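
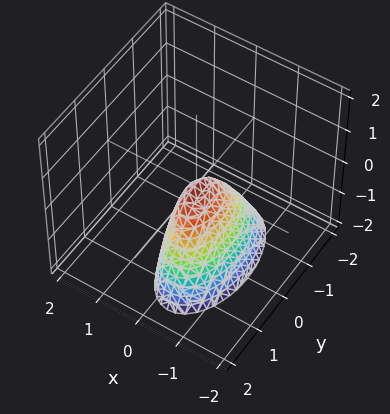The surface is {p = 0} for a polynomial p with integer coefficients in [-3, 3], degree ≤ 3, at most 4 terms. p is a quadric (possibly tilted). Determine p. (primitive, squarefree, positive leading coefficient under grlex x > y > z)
3*x^2 - x*z + y^2 + z

1. deg p = 2. No degree-1 surface has this shape.
2. From the visible intercepts: one y-axis crossing is at y = 0; it crosses the z-axis at the gridline z = 0; it crosses the x-axis at the gridline x = 0.
3. Solving for integer coefficients yields p as stated.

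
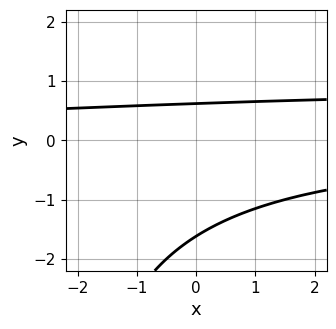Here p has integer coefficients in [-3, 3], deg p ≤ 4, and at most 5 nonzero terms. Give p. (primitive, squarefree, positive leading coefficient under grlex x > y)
1. Degree: the shape is more complex than any degree-2 curve, so deg p = 3.
2. From the axis intercepts and sections: it misses every integer gridline on the x-axis.
3. Together with the visible shape, these determine p as stated.

x*y^2 - x*y + 3*y^2 + 3*y - 3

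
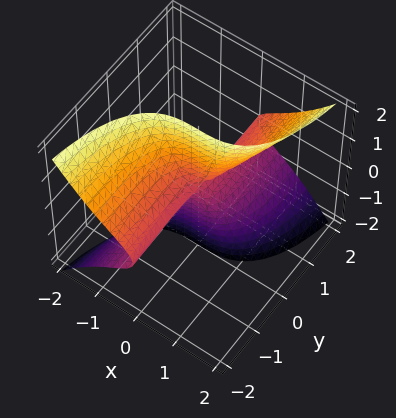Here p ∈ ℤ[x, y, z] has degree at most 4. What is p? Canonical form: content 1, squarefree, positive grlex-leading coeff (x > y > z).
(a) Degree: a generic line meets the surface in up to 3 points, so deg p = 3.
(b) Observable constraints: the visible z-axis segment lies entirely on the surface; every point of the y-axis in the box is on the surface; it meets the x-axis at x = 0 (among the integer gridlines).
(c) Together with the visible shape, these determine p as stated.

3*x^3 + x*y^2 - 3*y*z^2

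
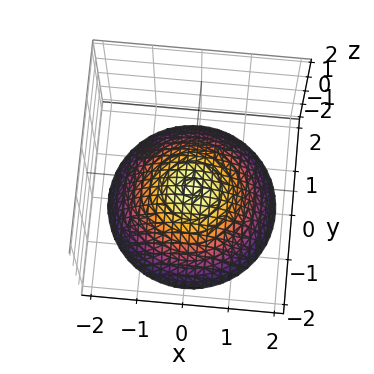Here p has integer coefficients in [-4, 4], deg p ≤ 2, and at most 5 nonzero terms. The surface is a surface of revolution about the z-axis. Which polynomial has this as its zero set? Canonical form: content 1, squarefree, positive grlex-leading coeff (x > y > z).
x^2 + y^2 + 2*z + 1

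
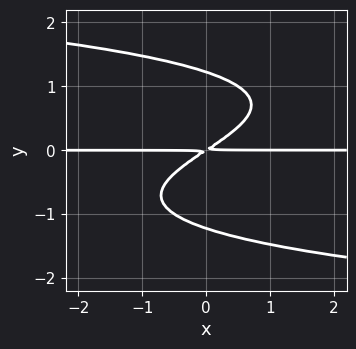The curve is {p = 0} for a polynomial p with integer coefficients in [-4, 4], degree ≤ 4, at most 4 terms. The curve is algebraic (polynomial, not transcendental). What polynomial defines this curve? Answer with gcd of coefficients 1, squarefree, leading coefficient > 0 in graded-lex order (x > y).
2*y^4 + 2*x*y - 3*y^2

Degree: the shape is more complex than any degree-3 curve, so deg p = 4.
Against the integer gridlines: every point of the x-axis in the box is on the curve.
Together with the visible shape, these determine p as stated.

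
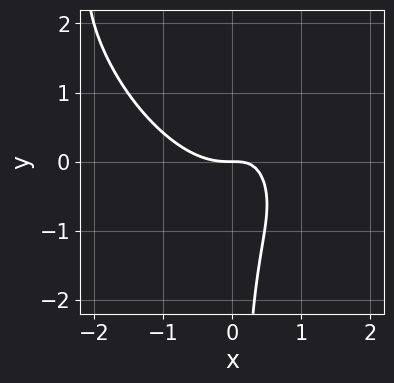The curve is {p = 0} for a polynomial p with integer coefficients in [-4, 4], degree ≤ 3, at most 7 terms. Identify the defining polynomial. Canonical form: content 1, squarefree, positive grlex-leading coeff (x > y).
3*x^3 + 3*x^2*y + 2*x*y^2 - 3*x*y + 2*y

(a) The degree is 3 — no degree-2 curve has this shape.
(b) Checking where it meets the axes: it crosses the x-axis at the gridline x = 0; one y-axis crossing is at y = 0.
(c) Assembling these constraints gives the stated polynomial.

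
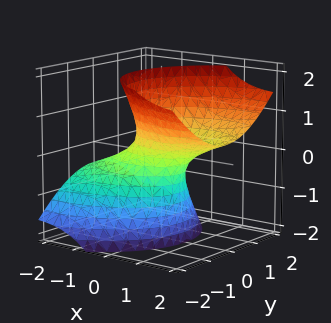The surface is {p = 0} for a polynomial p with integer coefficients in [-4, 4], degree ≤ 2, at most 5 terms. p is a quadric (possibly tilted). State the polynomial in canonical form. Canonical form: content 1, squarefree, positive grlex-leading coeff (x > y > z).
x^2 - 3*x*z + 2*y^2 - z^2 - 1

1. deg p = 2. No degree-1 surface has this shape.
2. Observable constraints: the x-axis gridline crossings are at x ∈ {-1, 1}; no z-intercept at any integer in the box.
3. Putting this together gives p.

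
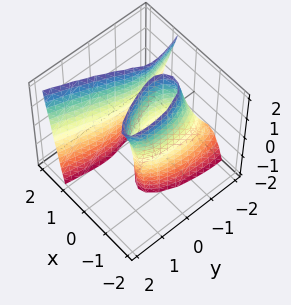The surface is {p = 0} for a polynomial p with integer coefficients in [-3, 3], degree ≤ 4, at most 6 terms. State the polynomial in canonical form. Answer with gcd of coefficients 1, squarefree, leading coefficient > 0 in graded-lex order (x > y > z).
3*x^3 - x*y*z - y^2 - 3*x - y

(a) I count 2 distinct pieces. They look like related sheets of one shape, so recover p as a whole.
(b) Degree: a generic line meets the surface in up to 3 points, so deg p = 3.
(c) Reading off the gridlines: every point of the z-axis in the box is on the surface; the x-axis gridline crossings are at x ∈ {-1, 0, 1}.
(d) Fitting integer coefficients to these (and the overall shape) gives p. Check: (0, -1, 0) on the y-axis lies on the surface, and p(0, -1, 0) = 0. ✓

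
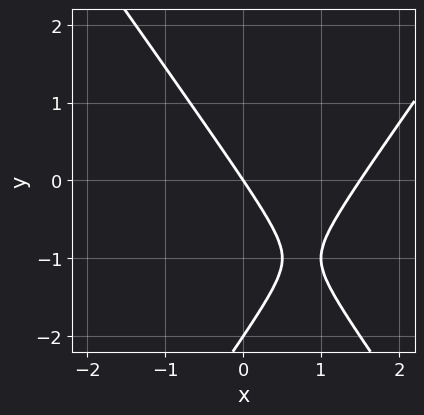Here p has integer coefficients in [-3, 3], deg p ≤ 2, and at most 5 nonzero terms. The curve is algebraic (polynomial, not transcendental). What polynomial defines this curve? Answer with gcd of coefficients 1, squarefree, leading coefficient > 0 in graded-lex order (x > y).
1. deg p = 2. No degree-1 curve has this shape.
2. Checking where it meets the axes: it meets the x-axis at x = 0 (among the integer gridlines); among the integer gridlines, it crosses the y-axis at y ∈ {-2, 0}.
3. These observations pin down the coefficients.

2*x^2 - y^2 - 3*x - 2*y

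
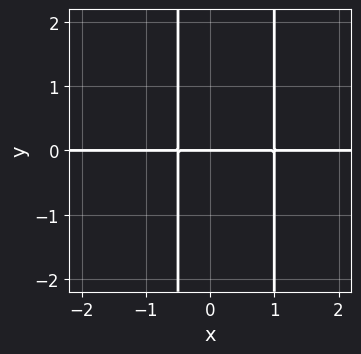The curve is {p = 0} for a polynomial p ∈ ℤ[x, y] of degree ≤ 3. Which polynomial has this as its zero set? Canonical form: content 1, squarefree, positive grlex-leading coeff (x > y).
2*x^2*y - x*y - y

Degree: a generic line meets the curve in up to 3 points, so deg p = 3.
From the axis intercepts and sections: the visible x-axis segment lies entirely on the curve; it crosses the y-axis at the gridline y = 0.
Assembling these constraints gives the stated polynomial.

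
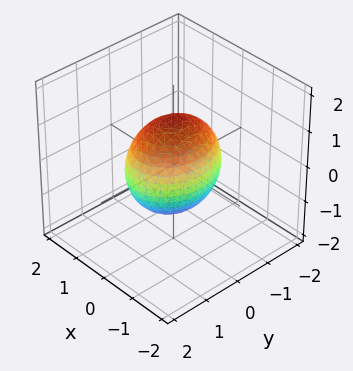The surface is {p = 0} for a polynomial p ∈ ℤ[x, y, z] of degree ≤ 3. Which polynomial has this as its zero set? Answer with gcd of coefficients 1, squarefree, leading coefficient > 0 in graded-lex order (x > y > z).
3*x^2 + 2*y^2 + 2*z^2 - 3

1. The degree is 2 — a closed, bounded, convex surface; a quadric.
2. Symmetries: mirror symmetry z ↦ −z ⇒ only even powers of z; the y ↦ −y reflection is a symmetry, so y appears only in even powers; mirror symmetry x ↦ −x ⇒ only even powers of x.
3. From the visible intercepts: among the integer gridlines, it crosses the x-axis at x ∈ {-1, 1}.
4. Solving for integer coefficients yields p as stated.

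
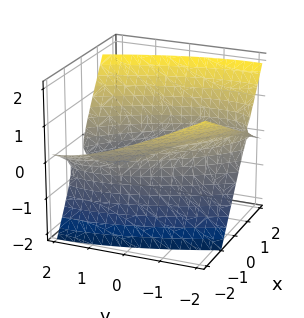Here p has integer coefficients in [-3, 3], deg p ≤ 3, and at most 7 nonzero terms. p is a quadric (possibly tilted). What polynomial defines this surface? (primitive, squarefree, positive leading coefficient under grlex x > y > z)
2*x^2 + 2*x*y + 3*x*z + y^2 - 3*z^2 - 3

(a) deg p = 2. The shape is more complex than any degree-1 surface.
(b) From the axis intercepts and sections: no z-intercept at any integer in the box.
(c) Together with the visible shape, these determine p as stated.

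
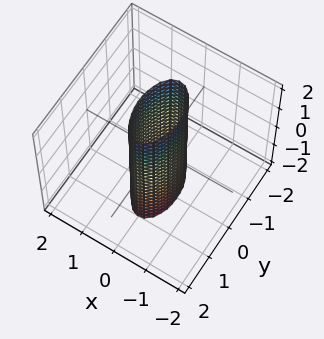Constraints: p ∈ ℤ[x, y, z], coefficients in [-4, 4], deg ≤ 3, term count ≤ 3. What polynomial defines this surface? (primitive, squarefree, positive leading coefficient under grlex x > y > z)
1. deg p = 2. A cylinder; a quadric.
2. Symmetries: the z ↦ −z reflection is a symmetry, so z appears only in even powers; the x ↦ −x reflection is a symmetry, so x appears only in even powers; the y ↦ −y reflection is a symmetry, so y appears only in even powers.
3. Against the integer gridlines: no z-intercept at any integer in the box; the y-axis gridline crossings are at y ∈ {-1, 1}.
4. Putting this together gives p.

3*x^2 + y^2 - 1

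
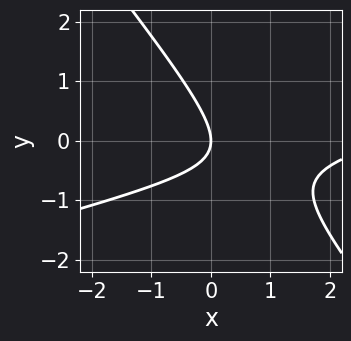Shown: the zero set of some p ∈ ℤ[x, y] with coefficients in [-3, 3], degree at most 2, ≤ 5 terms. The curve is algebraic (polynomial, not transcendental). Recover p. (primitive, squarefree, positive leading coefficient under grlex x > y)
x^2 - 3*x*y - 3*y^2 - 3*x

First, the degree is 2 — a generic line meets the curve in up to 2 points.
Next, checking where it meets the axes: it crosses the x-axis at the gridline x = 0; one y-axis crossing is at y = 0.
Finally, putting this together gives p.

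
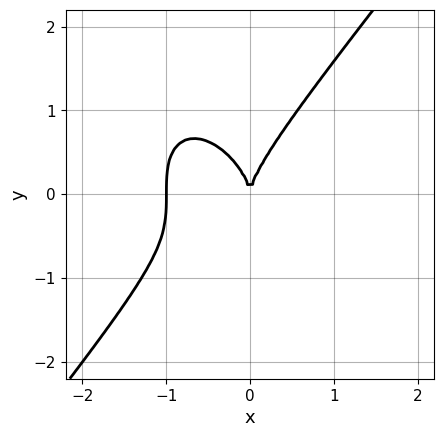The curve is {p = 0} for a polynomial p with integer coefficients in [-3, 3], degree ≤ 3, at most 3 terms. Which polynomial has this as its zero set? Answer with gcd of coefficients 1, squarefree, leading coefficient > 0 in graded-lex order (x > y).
1. The degree is 3 — the shape is more complex than any degree-2 curve.
2. From the axis intercepts and sections: the x-axis gridline crossings are at x ∈ {-1, 0}; it meets the y-axis at y = 0 (among the integer gridlines).
3. Together with the visible shape, these determine p as stated.

2*x^3 - y^3 + 2*x^2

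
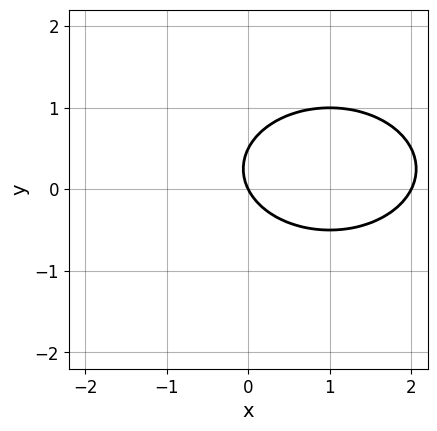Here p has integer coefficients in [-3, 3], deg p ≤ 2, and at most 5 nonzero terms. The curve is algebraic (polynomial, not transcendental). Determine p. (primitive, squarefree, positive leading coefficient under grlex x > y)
x^2 + 2*y^2 - 2*x - y

(a) deg p = 2. A generic line meets the curve in up to 2 points.
(b) Reading off the gridlines: it meets the y-axis at y = 0 (among the integer gridlines); among the integer gridlines, it crosses the x-axis at x ∈ {0, 2}.
(c) Assembling these constraints gives the stated polynomial.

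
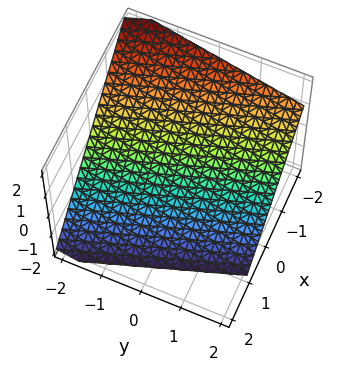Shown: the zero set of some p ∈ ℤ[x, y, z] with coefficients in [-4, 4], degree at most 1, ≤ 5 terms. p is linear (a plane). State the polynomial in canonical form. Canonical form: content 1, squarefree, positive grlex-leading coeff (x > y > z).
3*x + y + 3*z + 2

1. The degree is 1 — every cross-section is a straight line — this is a plane.
2. From the axis intercepts and sections: one y-axis crossing is at y = -2.
3. The integer polynomial consistent with all of this is the stated p.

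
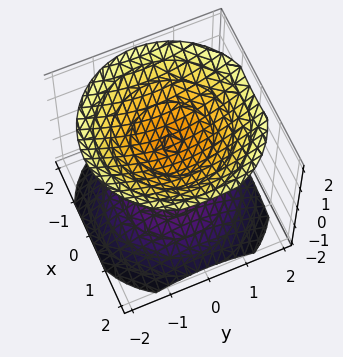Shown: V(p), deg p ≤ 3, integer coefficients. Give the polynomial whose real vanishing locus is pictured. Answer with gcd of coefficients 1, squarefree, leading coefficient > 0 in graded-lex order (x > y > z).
2*x^2 + 2*y^2 - 3*z^2 + 3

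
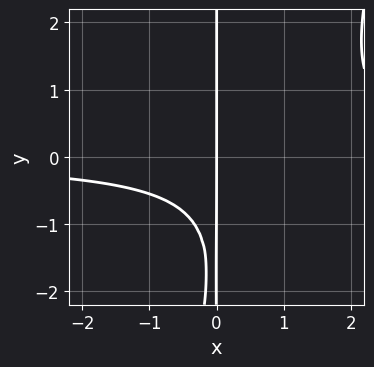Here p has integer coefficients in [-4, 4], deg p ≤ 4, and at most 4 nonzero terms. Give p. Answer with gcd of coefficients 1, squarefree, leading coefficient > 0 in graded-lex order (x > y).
(a) deg p = 3.
(b) Against the integer gridlines: one x-axis crossing is at x = 0; every point of the y-axis in the box is on the curve.
(c) Assembling these constraints gives the stated polynomial.

3*x^2*y - x*y^2 - 3*x*y - 3*x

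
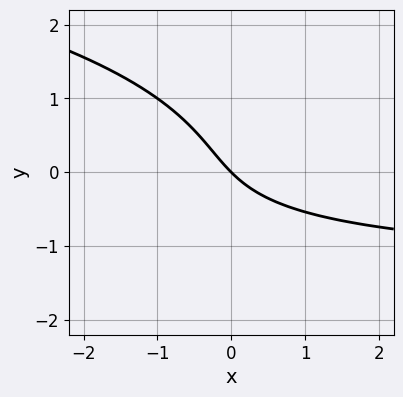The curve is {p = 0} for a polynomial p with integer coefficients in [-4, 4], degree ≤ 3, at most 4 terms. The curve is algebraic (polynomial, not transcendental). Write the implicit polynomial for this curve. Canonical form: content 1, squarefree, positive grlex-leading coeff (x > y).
2*y^3 + 2*x*y + 3*x + 3*y

First, deg p = 3. No degree-2 curve has this shape.
Next, against the integer gridlines: it meets the y-axis at y = 0 (among the integer gridlines); it meets the x-axis at x = 0 (among the integer gridlines).
Finally, putting this together gives p.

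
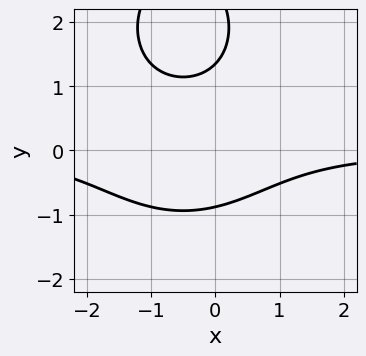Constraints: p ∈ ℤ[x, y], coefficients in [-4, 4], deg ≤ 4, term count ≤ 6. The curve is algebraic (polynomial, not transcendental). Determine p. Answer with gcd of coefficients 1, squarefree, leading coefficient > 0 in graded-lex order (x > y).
(a) Degree: a generic line meets the curve in up to 3 points, so deg p = 3.
(b) From the axis intercepts and sections: it misses every integer gridline on the x-axis.
(c) Together with the visible shape, these determine p as stated.

2*x^2*y + y^3 + 2*x*y - 3*y^2 + 3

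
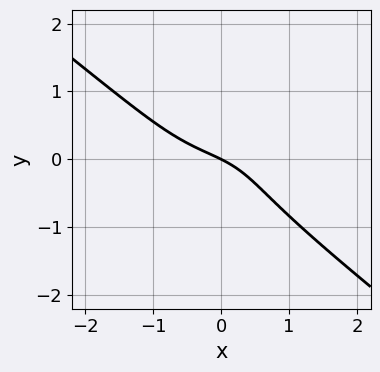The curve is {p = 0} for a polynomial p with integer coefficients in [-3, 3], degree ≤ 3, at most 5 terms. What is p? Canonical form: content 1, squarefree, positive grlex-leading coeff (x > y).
x^3 + 2*y^3 - x*y + x + 2*y

(a) deg p = 3.
(b) Reading off the gridlines: it crosses the y-axis at the gridline y = 0; it crosses the x-axis at the gridline x = 0.
(c) The integer polynomial consistent with all of this is the stated p.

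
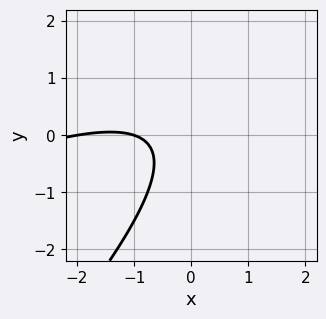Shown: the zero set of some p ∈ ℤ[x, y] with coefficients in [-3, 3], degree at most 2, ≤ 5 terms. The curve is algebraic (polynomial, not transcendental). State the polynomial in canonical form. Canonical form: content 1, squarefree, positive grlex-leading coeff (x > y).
The degree is 2 — no degree-1 curve has this shape.
From the visible intercepts: among the integer gridlines, it crosses the x-axis at x ∈ {-2, -1}; the curve avoids every integer y-axis point in the box.
These observations pin down the coefficients.

x^2 - 3*x*y + 2*y^2 + 3*x + 2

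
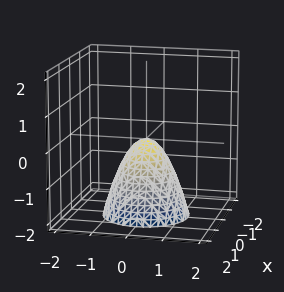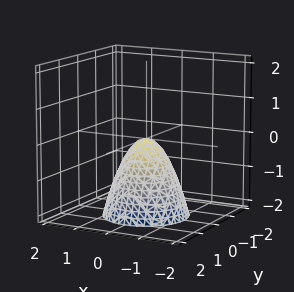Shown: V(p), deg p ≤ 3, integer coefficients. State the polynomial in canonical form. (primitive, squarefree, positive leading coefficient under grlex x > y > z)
1. The degree is 2 — a single bowl opening along one axis; a quadric.
2. Symmetries: the surface is invariant under rotation about z: p = q(x² + y², z).
3. From the axis intercepts and sections: it meets the y-axis at y = 0 (among the integer gridlines); it crosses the x-axis at the gridline x = 0; it crosses the z-axis at the gridline z = 0.
4. Matching integer coefficients to the picture gives p.

3*x^2 + 3*y^2 + 2*z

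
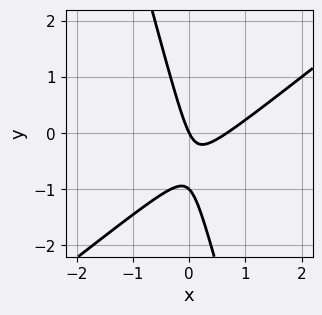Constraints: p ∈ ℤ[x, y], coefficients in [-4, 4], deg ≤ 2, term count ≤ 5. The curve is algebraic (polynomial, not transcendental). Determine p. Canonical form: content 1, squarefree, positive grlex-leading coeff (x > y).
First, deg p = 2. No degree-1 curve has this shape.
Then, observable constraints: the y-axis gridline crossings are at y ∈ {-1, 0}; it crosses the x-axis at the gridline x = 0.
Finally, matching integer coefficients to the picture gives p.

3*x^2 - 3*x*y - y^2 - 2*x - y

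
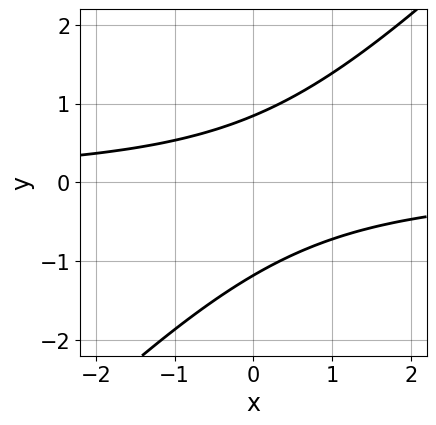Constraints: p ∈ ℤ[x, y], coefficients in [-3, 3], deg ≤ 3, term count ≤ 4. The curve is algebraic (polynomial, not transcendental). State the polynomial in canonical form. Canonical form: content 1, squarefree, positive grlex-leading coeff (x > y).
(a) Degree: no degree-1 curve has this shape, so deg p = 2.
(b) Observable constraints: the curve avoids every integer x-axis point in the box.
(c) Matching integer coefficients to the picture gives p.

3*x*y - 3*y^2 - y + 3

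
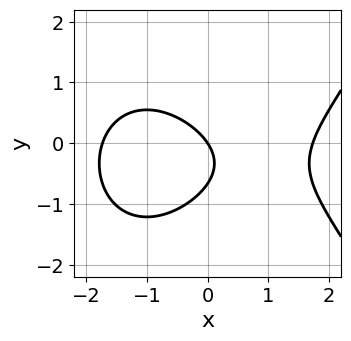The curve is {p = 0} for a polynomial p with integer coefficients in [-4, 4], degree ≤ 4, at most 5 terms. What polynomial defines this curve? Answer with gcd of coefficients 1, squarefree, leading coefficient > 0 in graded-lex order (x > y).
(a) Degree: the shape is more complex than any degree-2 curve, so deg p = 3.
(b) From the visible intercepts: one y-axis crossing is at y = 0; it meets the x-axis at x = 0 (among the integer gridlines).
(c) Putting this together gives p.

x^3 - 3*y^2 - 3*x - 2*y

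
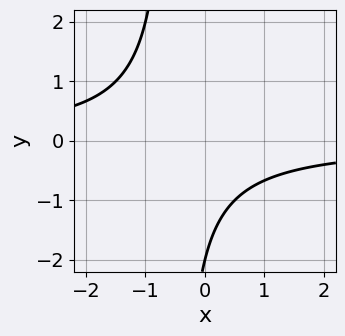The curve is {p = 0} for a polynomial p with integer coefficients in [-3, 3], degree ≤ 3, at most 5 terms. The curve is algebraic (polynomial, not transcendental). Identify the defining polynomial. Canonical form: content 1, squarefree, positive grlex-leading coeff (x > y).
2*x*y + y + 2

First, the degree is 2 — the shape is more complex than any degree-1 curve.
Then, checking where it meets the axes: it misses every integer gridline on the x-axis; one y-axis crossing is at y = -2.
Finally, these observations pin down the coefficients.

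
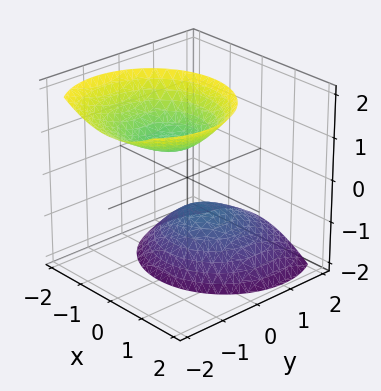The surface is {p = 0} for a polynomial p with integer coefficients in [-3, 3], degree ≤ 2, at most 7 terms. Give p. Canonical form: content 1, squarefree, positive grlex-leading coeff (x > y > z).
1. The picture has 2 separate pieces. They look like related sheets of one shape, so recover p as a whole.
2. deg p = 2. The shape is more complex than any degree-1 surface.
3. Reading off the gridlines: it misses every integer gridline on the x-axis; no y-intercept at any integer in the box; the z-axis gridline crossings are at z ∈ {-1, 1}.
4. Solving for integer coefficients yields p as stated.

3*x^2 + 3*y^2 + 3*y*z - 2*z^2 + 2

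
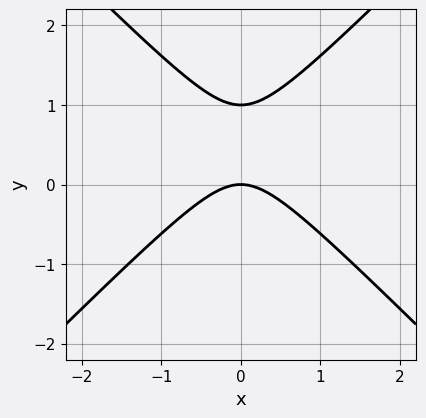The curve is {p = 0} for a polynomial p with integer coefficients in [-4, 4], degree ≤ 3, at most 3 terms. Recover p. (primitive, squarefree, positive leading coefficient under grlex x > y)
1. deg p = 2. No degree-1 curve has this shape.
2. Symmetries: mirror symmetry x ↦ −x ⇒ only even powers of x.
3. Checking where it meets the axes: one x-axis crossing is at x = 0; among the integer gridlines, it crosses the y-axis at y ∈ {0, 1}.
4. Fitting integer coefficients to these (and the overall shape) gives p.

x^2 - y^2 + y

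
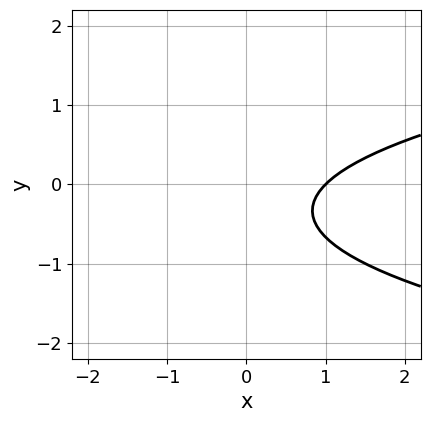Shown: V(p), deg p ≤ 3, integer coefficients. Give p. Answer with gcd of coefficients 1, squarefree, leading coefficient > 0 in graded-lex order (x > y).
1. Degree: a generic line meets the curve in up to 2 points, so deg p = 2.
2. Against the integer gridlines: no y-intercept at any integer in the box; one x-axis crossing is at x = 1.
3. Putting this together gives p.

3*y^2 - 2*x + 2*y + 2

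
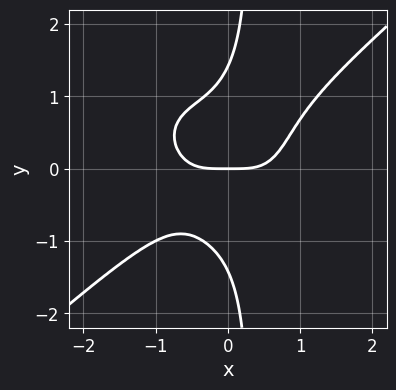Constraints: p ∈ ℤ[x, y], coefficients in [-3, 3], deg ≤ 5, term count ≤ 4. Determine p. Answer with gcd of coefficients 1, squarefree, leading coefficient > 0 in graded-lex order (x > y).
deg p = 4. No degree-3 curve has this shape.
Reading off the gridlines: it crosses the x-axis at the gridline x = 0; one y-axis crossing is at y = 0.
Assembling these constraints gives the stated polynomial.

2*x^4 - 3*x*y^3 + y^3 - 2*y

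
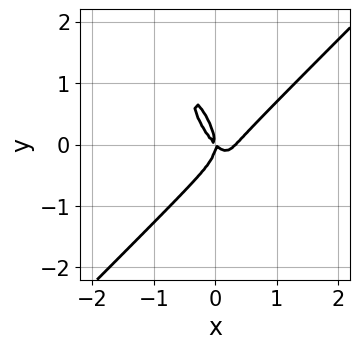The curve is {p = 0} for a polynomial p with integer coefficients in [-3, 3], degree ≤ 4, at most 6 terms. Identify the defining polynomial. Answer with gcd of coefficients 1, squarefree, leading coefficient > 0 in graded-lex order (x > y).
3*x^3 - 2*x*y^2 - y^3 - x^2 - x*y

First, the degree is 3 — a generic line meets the curve in up to 3 points.
Next, from the visible intercepts: one x-axis crossing is at x = 0; it meets the y-axis at y = 0 (among the integer gridlines).
Finally, these observations pin down the coefficients.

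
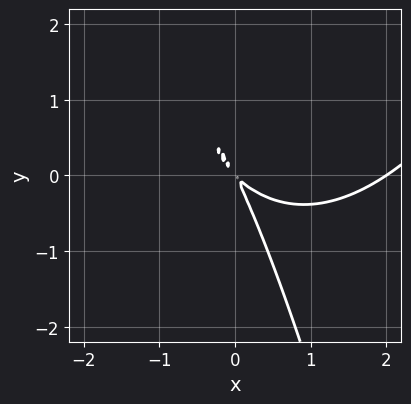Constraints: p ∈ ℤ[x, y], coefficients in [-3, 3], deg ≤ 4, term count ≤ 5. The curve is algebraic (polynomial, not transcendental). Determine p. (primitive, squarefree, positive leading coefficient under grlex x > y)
x^3 - 2*x^2 - 3*x*y - y^2

1. The degree is 3 — a generic line meets the curve in up to 3 points.
2. From the visible intercepts: it crosses the x-axis at the gridline x = 2.
3. The integer polynomial consistent with all of this is the stated p.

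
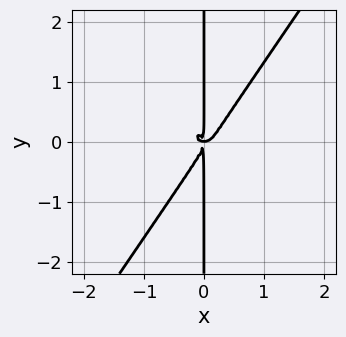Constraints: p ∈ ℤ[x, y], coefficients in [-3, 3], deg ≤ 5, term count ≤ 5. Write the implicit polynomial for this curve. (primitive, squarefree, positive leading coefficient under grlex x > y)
3*x^4 + 3*x^2*y^2 - 3*x*y^3 - x^2*y

The degree is 4 — the shape is more complex than any degree-3 curve.
From the axis intercepts and sections: the visible y-axis segment lies entirely on the curve.
Matching integer coefficients to the picture gives p.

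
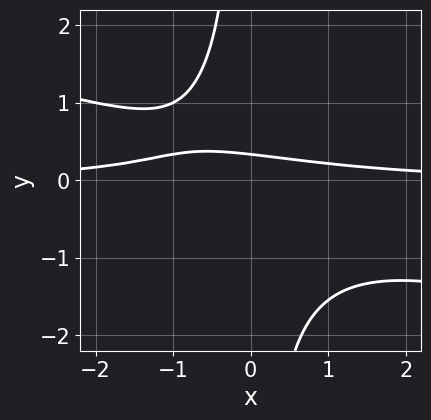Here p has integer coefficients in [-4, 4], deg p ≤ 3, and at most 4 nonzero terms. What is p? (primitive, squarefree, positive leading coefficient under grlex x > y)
x^2*y + 3*x*y^2 + 3*y - 1

1. deg p = 3. A generic line meets the curve in up to 3 points.
2. Observable constraints: no x-intercept at any integer in the box.
3. Matching integer coefficients to the picture gives p.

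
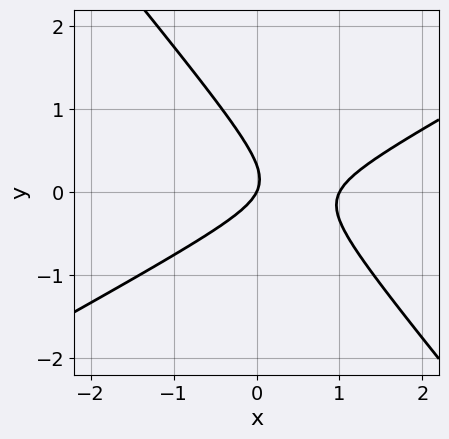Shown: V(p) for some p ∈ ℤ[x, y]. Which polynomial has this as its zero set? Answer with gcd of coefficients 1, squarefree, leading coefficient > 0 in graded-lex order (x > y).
1. Degree: no degree-1 curve has this shape, so deg p = 2.
2. From the axis intercepts and sections: it meets the y-axis at y = 0 (among the integer gridlines); among the integer gridlines, it crosses the x-axis at x ∈ {0, 1}.
3. These observations pin down the coefficients.

2*x^2 - 2*x*y - 3*y^2 - 2*x + y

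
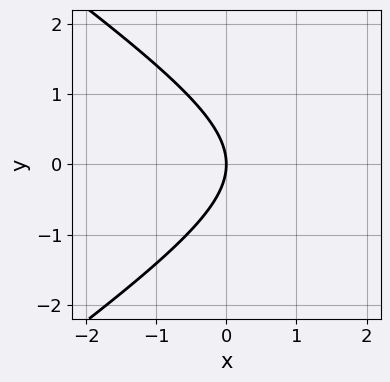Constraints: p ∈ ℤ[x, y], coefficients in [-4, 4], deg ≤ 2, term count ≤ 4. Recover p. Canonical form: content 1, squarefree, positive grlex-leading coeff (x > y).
x^2 - 2*y^2 - 3*x

1. deg p = 2. A generic line meets the curve in up to 2 points.
2. Symmetries: mirror symmetry y ↦ −y ⇒ only even powers of y.
3. From the visible intercepts: it meets the x-axis at x = 0 (among the integer gridlines); it crosses the y-axis at the gridline y = 0.
4. The integer polynomial consistent with all of this is the stated p.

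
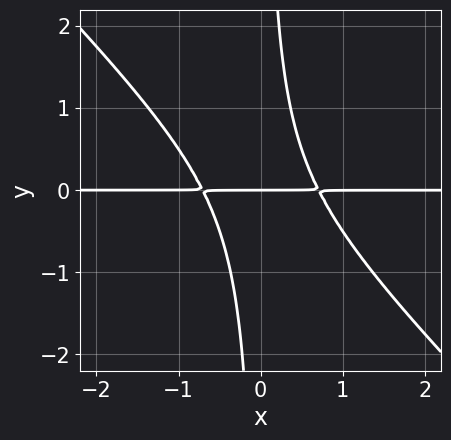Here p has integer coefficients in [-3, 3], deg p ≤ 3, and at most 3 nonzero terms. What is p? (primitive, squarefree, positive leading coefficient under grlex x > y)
2*x^2*y + 2*x*y^2 - y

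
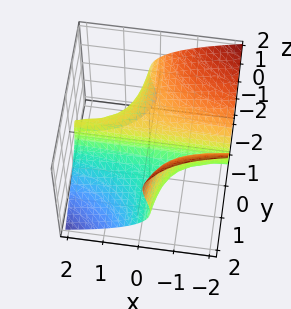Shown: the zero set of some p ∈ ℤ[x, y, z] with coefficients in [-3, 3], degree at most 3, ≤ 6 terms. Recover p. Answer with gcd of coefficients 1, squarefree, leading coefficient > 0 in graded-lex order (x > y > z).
3*x*y^2 - 2*y*z^2 + 2*z^3 + 2*y

First, the degree is 3 — the shape is more complex than any degree-2 surface.
Next, from the axis intercepts and sections: one y-axis crossing is at y = 0; one z-axis crossing is at z = 0; every point of the x-axis in the box is on the surface.
Finally, putting this together gives p.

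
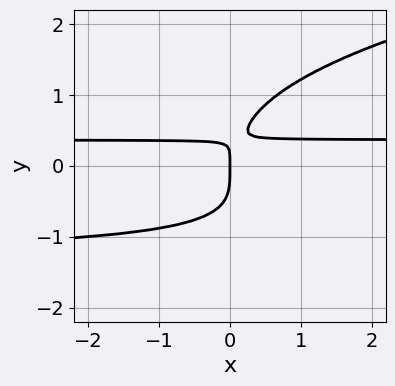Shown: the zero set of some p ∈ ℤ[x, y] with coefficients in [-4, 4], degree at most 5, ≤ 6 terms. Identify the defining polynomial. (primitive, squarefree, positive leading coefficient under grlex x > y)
First, deg p = 4. No degree-3 curve has this shape.
Next, against the integer gridlines: one y-axis crossing is at y = 0; one x-axis crossing is at x = 0.
Finally, putting this together gives p.

2*y^4 - 2*x*y^2 - 2*x*y + x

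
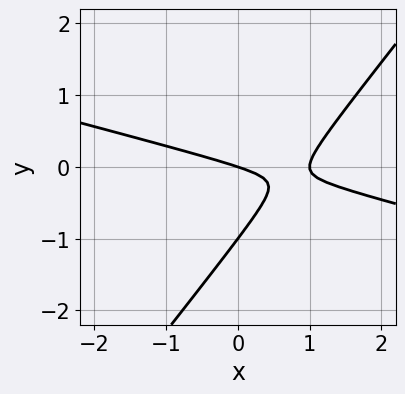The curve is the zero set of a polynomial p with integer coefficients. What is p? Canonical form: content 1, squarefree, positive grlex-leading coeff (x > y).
x^2 + 3*x*y - 3*y^2 - x - 3*y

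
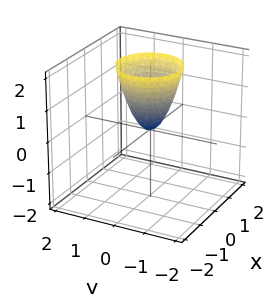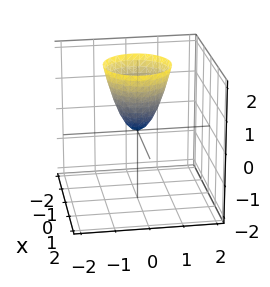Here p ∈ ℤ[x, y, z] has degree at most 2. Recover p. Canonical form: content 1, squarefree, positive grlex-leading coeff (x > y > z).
2*x^2 + 2*y^2 - z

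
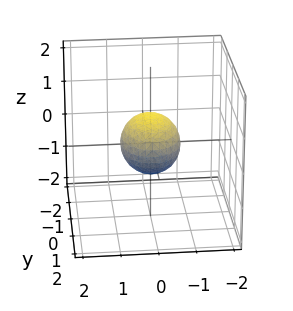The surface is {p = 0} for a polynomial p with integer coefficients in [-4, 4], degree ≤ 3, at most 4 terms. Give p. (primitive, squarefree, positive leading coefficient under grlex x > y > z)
deg p = 2. Bounded and convex; a quadric.
Symmetries: it's symmetric under z → −z, forcing even powers of z; it's symmetric under x → −x, forcing even powers of x; mirror symmetry y ↦ −y ⇒ only even powers of y.
From the axis intercepts and sections: among the integer gridlines, it crosses the y-axis at y ∈ {-1, 1}.
Putting this together gives p.

3*x^2 + 2*y^2 + 3*z^2 - 2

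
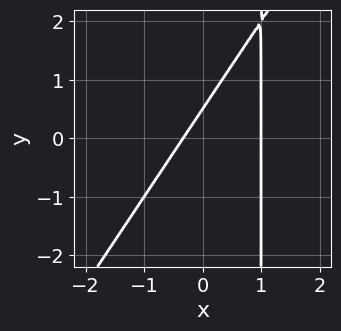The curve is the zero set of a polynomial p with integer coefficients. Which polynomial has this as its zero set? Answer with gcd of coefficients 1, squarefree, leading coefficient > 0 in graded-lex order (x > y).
3*x^2 - 2*x*y - 2*x + 2*y - 1

The degree is 2 — the shape is more complex than any degree-1 curve.
Observable constraints: it meets the x-axis at x = 1 (among the integer gridlines).
Matching integer coefficients to the picture gives p.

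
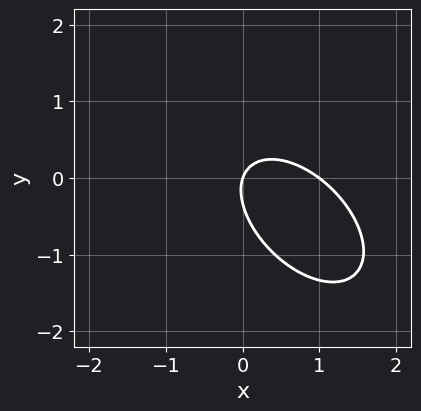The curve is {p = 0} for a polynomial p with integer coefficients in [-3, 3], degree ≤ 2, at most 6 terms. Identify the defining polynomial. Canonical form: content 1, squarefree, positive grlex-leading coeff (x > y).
3*x^2 + 3*x*y + 3*y^2 - 3*x + y

deg p = 2.
From the visible intercepts: the x-axis gridline crossings are at x ∈ {0, 1}; it crosses the y-axis at the gridline y = 0.
Matching integer coefficients to the picture gives p.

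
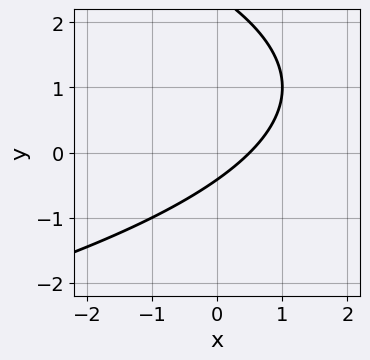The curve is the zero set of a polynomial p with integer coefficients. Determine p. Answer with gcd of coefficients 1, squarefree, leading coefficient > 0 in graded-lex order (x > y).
(a) deg p = 2.
(b) The integer polynomial consistent with all of this is the stated p.

y^2 + 2*x - 2*y - 1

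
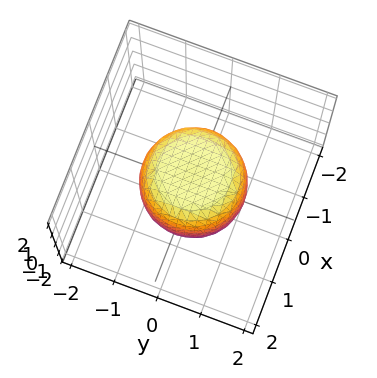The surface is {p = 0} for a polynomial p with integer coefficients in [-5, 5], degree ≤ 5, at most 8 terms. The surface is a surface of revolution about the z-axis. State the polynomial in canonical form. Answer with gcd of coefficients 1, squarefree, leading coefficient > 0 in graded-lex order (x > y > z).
1. deg p = 4. The shape is more complex than any degree-3 surface.
2. By symmetry, the z-axis is an axis of rotation, so x and y enter only as x² + y².
3. From the axis intercepts and sections: the z-axis gridline crossings are at z ∈ {-1, 1}; a circular section at z = 1 has radius between 0 and 1.
4. Together with the visible shape, these determine p as stated.

2*x^4 + 4*x^2*y^2 + 2*y^4 - x^2 - y^2 + 2*z^2 - 2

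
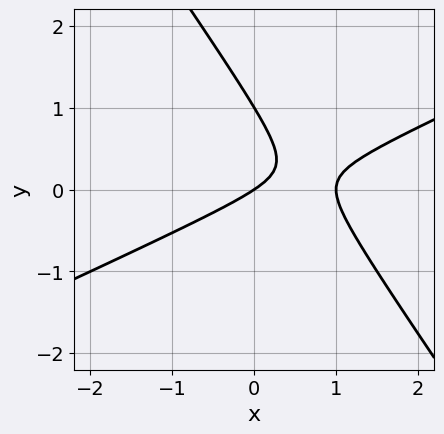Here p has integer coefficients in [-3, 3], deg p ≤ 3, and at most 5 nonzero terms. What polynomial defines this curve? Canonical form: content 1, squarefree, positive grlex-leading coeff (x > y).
First, degree: a generic line meets the curve in up to 2 points, so deg p = 2.
Then, reading off the gridlines: the y-axis gridline crossings are at y ∈ {0, 1}; the x-axis gridline crossings are at x ∈ {0, 1}.
Finally, the integer polynomial consistent with all of this is the stated p.

2*x^2 - 3*x*y - 3*y^2 - 2*x + 3*y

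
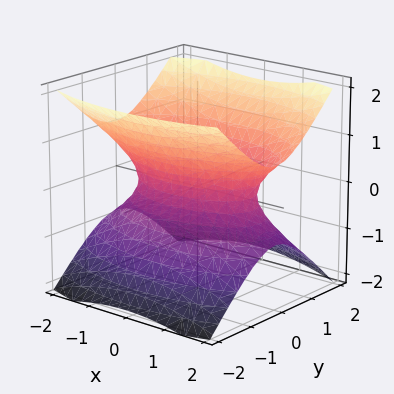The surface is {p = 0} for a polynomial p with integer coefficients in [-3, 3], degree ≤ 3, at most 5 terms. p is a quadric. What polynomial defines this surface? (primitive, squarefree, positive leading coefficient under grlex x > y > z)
x^2 + 3*y^2 - 3*z^2 - 2

First, the degree is 2 — an hourglass — one-sheet hyperboloid; a quadric.
Next, symmetries: it's symmetric under x → −x, forcing even powers of x; the z ↦ −z reflection is a symmetry, so z appears only in even powers; it's symmetric under y → −y, forcing even powers of y.
Then, reading off the gridlines: no z-intercept at any integer in the box.
Finally, assembling these constraints gives the stated polynomial.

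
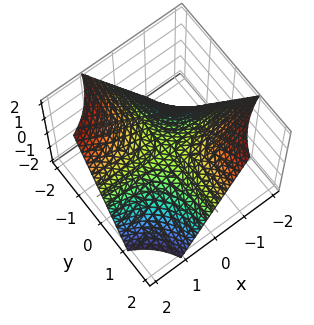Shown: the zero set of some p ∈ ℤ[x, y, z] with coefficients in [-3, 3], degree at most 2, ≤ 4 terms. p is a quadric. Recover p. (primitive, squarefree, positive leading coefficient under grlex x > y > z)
First, degree: a saddle surface; a quadric, so deg p = 2.
Next, observable constraints: the visible x-axis segment lies entirely on the surface; one z-axis crossing is at z = 0; every point of the y-axis in the box is on the surface.
Finally, putting this together gives p.

x*y + z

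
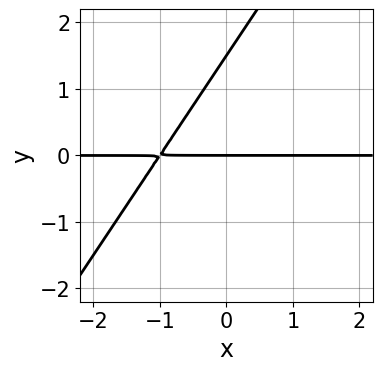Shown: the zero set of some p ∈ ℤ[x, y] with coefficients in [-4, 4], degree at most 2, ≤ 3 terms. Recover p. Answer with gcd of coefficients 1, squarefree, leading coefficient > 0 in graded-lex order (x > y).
1. Degree: no degree-1 curve has this shape, so deg p = 2.
2. Against the integer gridlines: the visible x-axis segment lies entirely on the curve; it crosses the y-axis at the gridline y = 0.
3. Fitting integer coefficients to these (and the overall shape) gives p.

3*x*y - 2*y^2 + 3*y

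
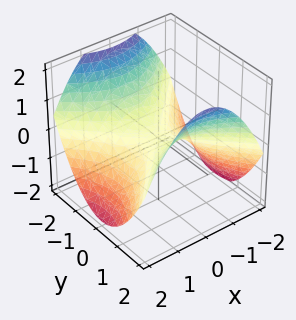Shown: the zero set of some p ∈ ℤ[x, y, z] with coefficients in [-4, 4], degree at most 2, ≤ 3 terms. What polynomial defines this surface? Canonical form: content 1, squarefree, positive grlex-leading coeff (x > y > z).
The degree is 2 — a hyperbolic paraboloid; a quadric.
Symmetries: the y ↦ −y reflection is a symmetry, so y appears only in even powers; mirror symmetry x ↦ −x ⇒ only even powers of x.
Against the integer gridlines: one y-axis crossing is at y = 0; it meets the x-axis at x = 0 (among the integer gridlines); it crosses the z-axis at the gridline z = 0.
Assembling these constraints gives the stated polynomial.

x^2 - y^2 + 2*z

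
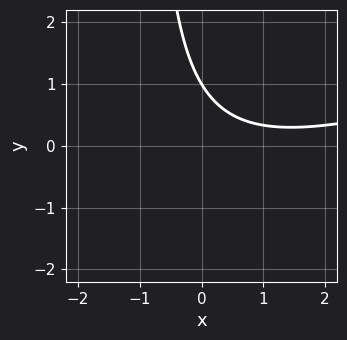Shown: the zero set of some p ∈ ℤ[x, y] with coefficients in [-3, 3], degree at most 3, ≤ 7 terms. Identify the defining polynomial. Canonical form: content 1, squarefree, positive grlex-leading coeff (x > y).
x^2 - 3*x*y - 2*x - 3*y + 3

1. Degree: the shape is more complex than any degree-1 curve, so deg p = 2.
2. Checking where it meets the axes: one y-axis crossing is at y = 1; the curve avoids every integer x-axis point in the box.
3. The integer polynomial consistent with all of this is the stated p.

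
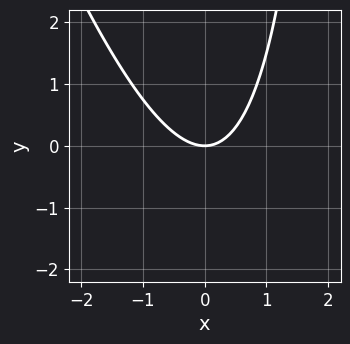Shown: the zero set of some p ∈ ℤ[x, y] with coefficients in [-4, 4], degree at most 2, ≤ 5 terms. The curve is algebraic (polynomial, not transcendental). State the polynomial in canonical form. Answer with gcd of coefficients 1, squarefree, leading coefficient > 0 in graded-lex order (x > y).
3*x^2 + x*y - 3*y

(a) The degree is 2 — a generic line meets the curve in up to 2 points.
(b) From the axis intercepts and sections: it meets the x-axis at x = 0 (among the integer gridlines); one y-axis crossing is at y = 0.
(c) Assembling these constraints gives the stated polynomial.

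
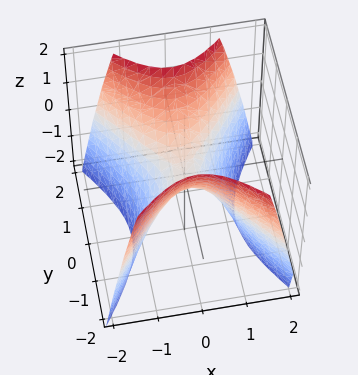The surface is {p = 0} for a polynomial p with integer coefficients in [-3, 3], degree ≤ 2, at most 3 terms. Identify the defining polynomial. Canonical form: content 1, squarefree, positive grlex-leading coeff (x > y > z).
3*x^2 - 2*y^2 + 2*z

The degree is 2 — a saddle surface; a quadric.
Symmetries: mirror symmetry x ↦ −x ⇒ only even powers of x; it's symmetric under y → −y, forcing even powers of y.
Checking where it meets the axes: it meets the z-axis at z = 0 (among the integer gridlines); it crosses the x-axis at the gridline x = 0.
Matching integer coefficients to the picture gives p.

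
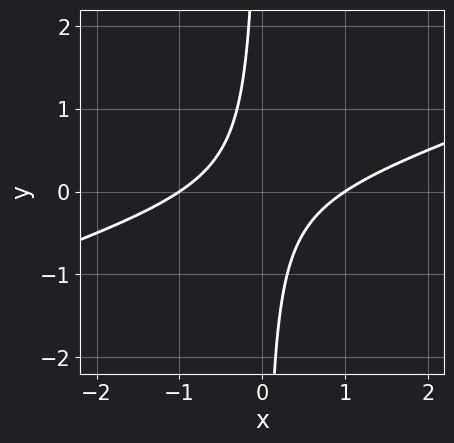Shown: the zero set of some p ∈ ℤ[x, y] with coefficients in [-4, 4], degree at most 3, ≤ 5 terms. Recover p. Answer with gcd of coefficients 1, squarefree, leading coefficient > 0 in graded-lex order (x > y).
(a) The degree is 2 — the shape is more complex than any degree-1 curve.
(b) Checking where it meets the axes: among the integer gridlines, it crosses the x-axis at x ∈ {-1, 1}; no y-intercept at any integer in the box.
(c) Matching integer coefficients to the picture gives p.

x^2 - 3*x*y - 1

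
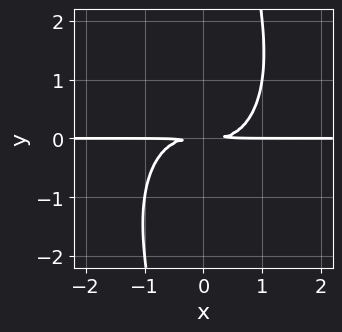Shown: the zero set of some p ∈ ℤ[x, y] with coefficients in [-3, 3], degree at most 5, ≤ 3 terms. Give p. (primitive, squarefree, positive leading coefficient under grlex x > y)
deg p = 4. A generic line meets the curve in up to 4 points.
Reading off the gridlines: the visible x-axis segment lies entirely on the curve.
Matching integer coefficients to the picture gives p.

2*x^3*y + x*y^3 - 3*y^2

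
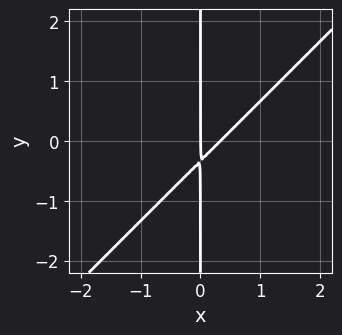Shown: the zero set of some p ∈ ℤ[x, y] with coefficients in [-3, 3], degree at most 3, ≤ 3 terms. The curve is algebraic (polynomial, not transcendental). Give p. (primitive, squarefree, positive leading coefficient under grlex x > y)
3*x^2 - 3*x*y - x

(a) Degree: the shape is more complex than any degree-1 curve, so deg p = 2.
(b) Observable constraints: the visible y-axis segment lies entirely on the curve; it crosses the x-axis at the gridline x = 0.
(c) Solving for integer coefficients yields p as stated.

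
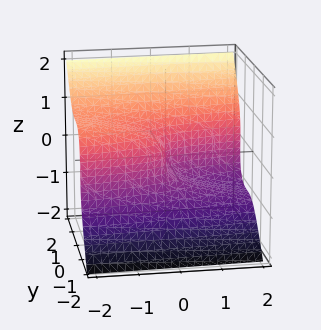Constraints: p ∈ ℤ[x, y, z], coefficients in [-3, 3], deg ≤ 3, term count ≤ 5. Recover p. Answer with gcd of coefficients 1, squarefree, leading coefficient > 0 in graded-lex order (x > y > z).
First, deg p = 3.
Next, observable constraints: it meets the x-axis at x = 0 (among the integer gridlines); it crosses the y-axis at the gridline y = 0; it crosses the z-axis at the gridline z = 0.
Finally, the integer polynomial consistent with all of this is the stated p.

3*y^3 - 2*z^3 - x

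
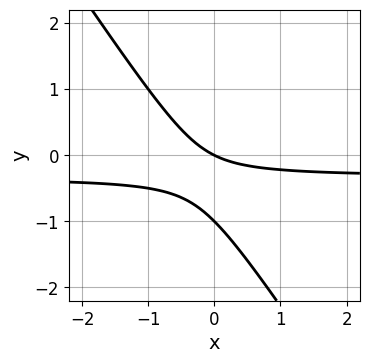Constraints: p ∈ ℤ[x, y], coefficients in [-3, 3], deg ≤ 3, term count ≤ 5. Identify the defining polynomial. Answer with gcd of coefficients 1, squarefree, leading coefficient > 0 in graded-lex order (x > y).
3*x*y + 2*y^2 + x + 2*y

First, deg p = 2. A generic line meets the curve in up to 2 points.
Then, against the integer gridlines: among the integer gridlines, it crosses the y-axis at y ∈ {-1, 0}; one x-axis crossing is at x = 0.
Finally, fitting integer coefficients to these (and the overall shape) gives p.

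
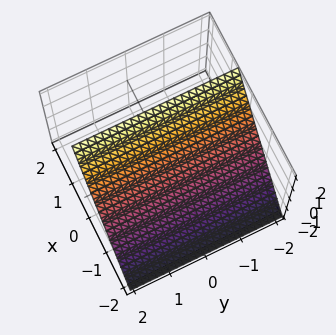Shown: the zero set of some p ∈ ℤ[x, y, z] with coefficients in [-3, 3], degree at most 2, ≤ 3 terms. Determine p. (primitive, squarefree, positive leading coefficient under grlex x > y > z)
(a) Degree: every cross-section is a straight line — this is a plane, so deg p = 1.
(b) Against the integer gridlines: the surface avoids every integer y-axis point in the box; it meets the z-axis at z = 1 (among the integer gridlines).
(c) Matching integer coefficients to the picture gives p.

3*x - 2*z + 2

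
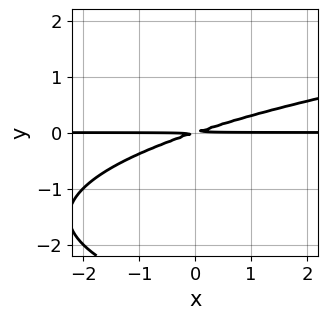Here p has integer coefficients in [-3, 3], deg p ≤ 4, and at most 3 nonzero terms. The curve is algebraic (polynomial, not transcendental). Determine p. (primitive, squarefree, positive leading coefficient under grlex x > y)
First, the degree is 3 — a generic line meets the curve in up to 3 points.
Next, reading off the gridlines: the visible x-axis segment lies entirely on the curve.
Finally, solving for integer coefficients yields p as stated.

y^3 - x*y + 3*y^2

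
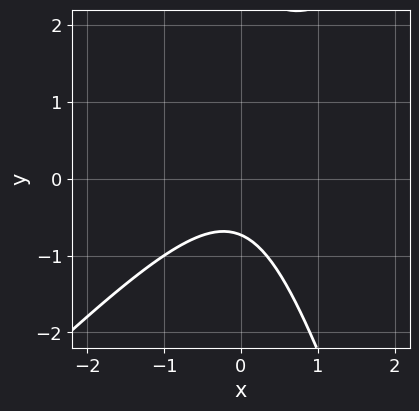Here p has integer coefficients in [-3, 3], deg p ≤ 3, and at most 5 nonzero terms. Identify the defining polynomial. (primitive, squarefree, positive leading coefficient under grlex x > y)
First, degree: no degree-1 curve has this shape, so deg p = 2.
Then, from the axis intercepts and sections: the curve avoids every integer x-axis point in the box.
Finally, assembling these constraints gives the stated polynomial.

3*x^2 - 2*x*y - y^2 + 2*y + 2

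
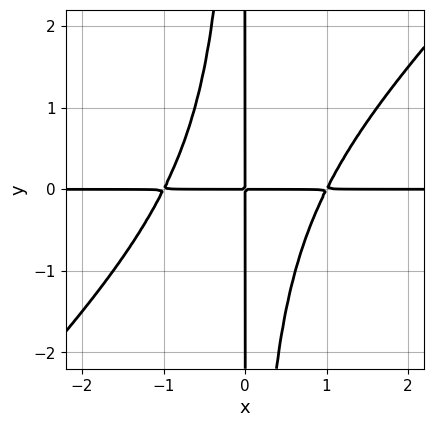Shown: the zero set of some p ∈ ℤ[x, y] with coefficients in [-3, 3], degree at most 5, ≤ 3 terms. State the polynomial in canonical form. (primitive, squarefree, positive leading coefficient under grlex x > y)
deg p = 4.
From the axis intercepts and sections: every point of the y-axis in the box is on the curve; the visible x-axis segment lies entirely on the curve.
Together with the visible shape, these determine p as stated.

x^3*y - x^2*y^2 - x*y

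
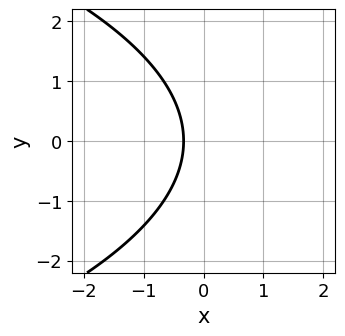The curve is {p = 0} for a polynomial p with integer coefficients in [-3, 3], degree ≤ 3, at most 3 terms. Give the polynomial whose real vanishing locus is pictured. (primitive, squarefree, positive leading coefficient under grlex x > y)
First, degree: no degree-1 curve has this shape, so deg p = 2.
Next, symmetries: it's symmetric under y → −y, forcing even powers of y.
Then, checking where it meets the axes: no y-intercept at any integer in the box.
Finally, fitting integer coefficients to these (and the overall shape) gives p.

y^2 + 3*x + 1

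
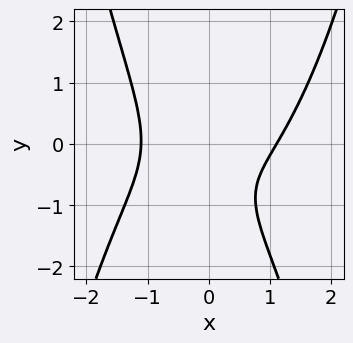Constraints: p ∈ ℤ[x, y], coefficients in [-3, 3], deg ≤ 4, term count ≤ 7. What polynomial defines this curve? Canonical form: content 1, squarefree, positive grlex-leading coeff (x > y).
2*x^4 - 3*x*y - 3*y^2 - 3*y - 3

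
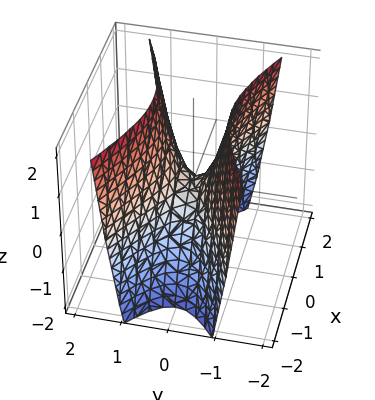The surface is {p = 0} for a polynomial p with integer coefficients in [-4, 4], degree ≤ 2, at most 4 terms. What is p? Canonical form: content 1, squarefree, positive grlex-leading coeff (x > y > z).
x^2 - 3*y^2 + z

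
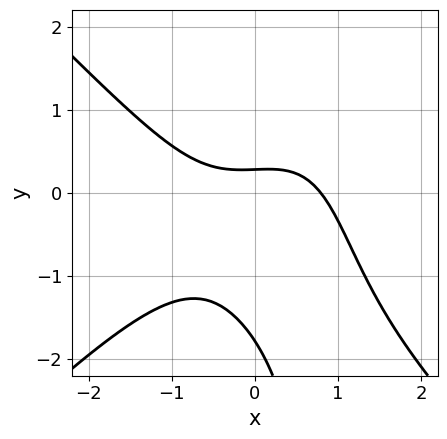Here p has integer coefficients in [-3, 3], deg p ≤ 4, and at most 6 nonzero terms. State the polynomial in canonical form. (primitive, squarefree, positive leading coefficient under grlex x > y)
Degree: a generic line meets the curve in up to 3 points, so deg p = 3.
Putting this together gives p.

2*x^3 - 2*x*y^2 + 2*y^2 + 3*y - 1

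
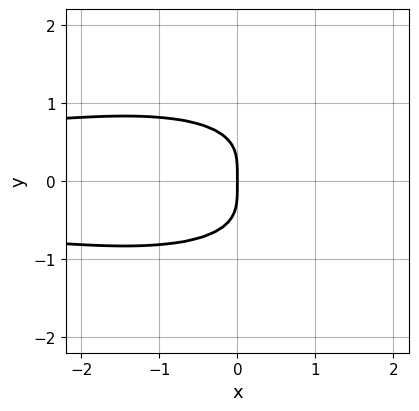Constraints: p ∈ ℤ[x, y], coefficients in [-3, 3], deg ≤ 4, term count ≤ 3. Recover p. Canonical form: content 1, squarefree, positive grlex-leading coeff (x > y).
x^2*y^2 + 3*y^4 + 2*x

(a) The degree is 4 — no degree-3 curve has this shape.
(b) Symmetries: the y ↦ −y reflection is a symmetry, so y appears only in even powers.
(c) Observable constraints: it crosses the y-axis at the gridline y = 0; it crosses the x-axis at the gridline x = 0.
(d) Matching integer coefficients to the picture gives p.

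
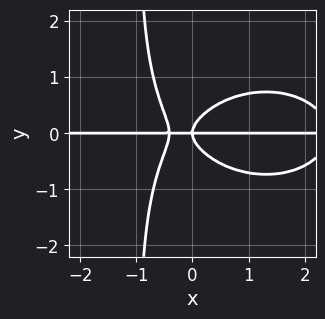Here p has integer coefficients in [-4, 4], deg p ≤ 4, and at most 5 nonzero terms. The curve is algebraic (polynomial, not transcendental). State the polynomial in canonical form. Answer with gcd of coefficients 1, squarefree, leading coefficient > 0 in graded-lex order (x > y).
x^3*y + 2*x*y^3 - 2*x^2*y + 2*y^3 - x*y

1. Degree: a generic line meets the curve in up to 4 points, so deg p = 4.
2. From the axis intercepts and sections: it meets the y-axis at y = 0 (among the integer gridlines); every point of the x-axis in the box is on the curve.
3. Solving for integer coefficients yields p as stated.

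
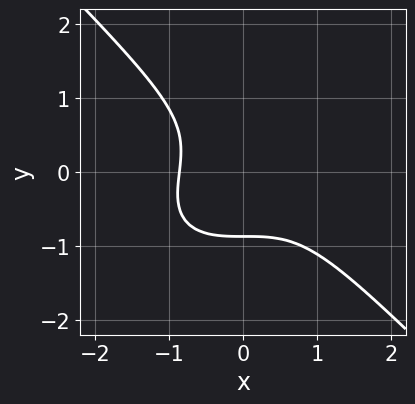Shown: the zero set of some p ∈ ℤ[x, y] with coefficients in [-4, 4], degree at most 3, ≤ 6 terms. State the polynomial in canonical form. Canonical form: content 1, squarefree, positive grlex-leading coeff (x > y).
2*x^3 - x^2*y + 3*y^3 - x^2 + 2

First, the degree is 3 — the shape is more complex than any degree-2 curve.
Finally, the integer polynomial consistent with all of this is the stated p.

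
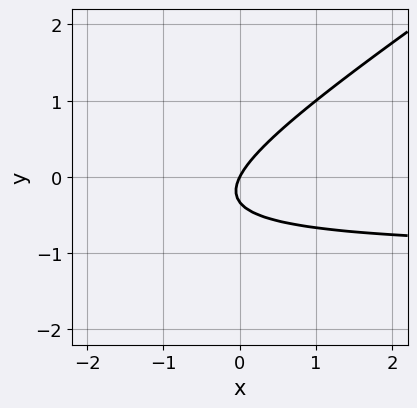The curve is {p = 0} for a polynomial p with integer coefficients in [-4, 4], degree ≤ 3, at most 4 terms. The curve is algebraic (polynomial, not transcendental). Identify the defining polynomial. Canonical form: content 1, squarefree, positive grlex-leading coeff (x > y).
Degree: the shape is more complex than any degree-1 curve, so deg p = 2.
Reading off the gridlines: one y-axis crossing is at y = 0; it meets the x-axis at x = 0 (among the integer gridlines).
Putting this together gives p.

2*x*y - 3*y^2 + 2*x - y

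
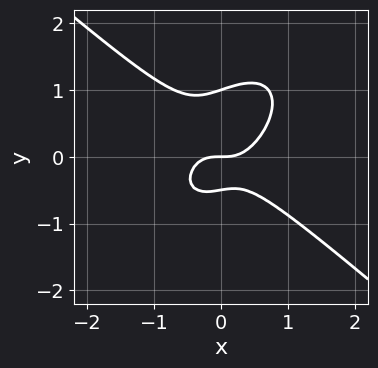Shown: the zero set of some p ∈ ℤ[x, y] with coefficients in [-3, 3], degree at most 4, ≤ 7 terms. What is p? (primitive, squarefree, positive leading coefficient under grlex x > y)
2*x^3 - x*y^2 + 2*y^3 - y^2 - y

(a) The degree is 3 — the shape is more complex than any degree-2 curve.
(b) Against the integer gridlines: one x-axis crossing is at x = 0; the y-axis gridline crossings are at y ∈ {0, 1}.
(c) Fitting integer coefficients to these (and the overall shape) gives p.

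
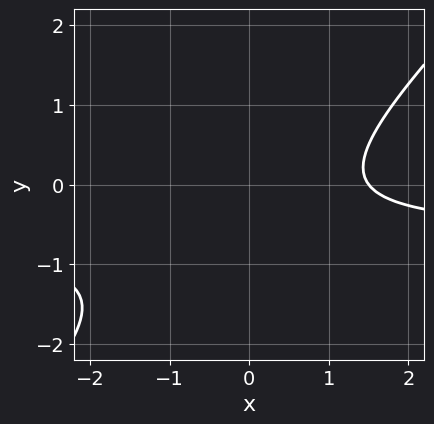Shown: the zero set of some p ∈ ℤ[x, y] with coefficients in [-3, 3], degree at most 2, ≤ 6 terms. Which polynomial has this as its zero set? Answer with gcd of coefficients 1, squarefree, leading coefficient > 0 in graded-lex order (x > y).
3*x*y - 3*y^2 + 2*x - 3*y - 3

The degree is 2 — the shape is more complex than any degree-1 curve.
Checking where it meets the axes: no y-intercept at any integer in the box.
Assembling these constraints gives the stated polynomial.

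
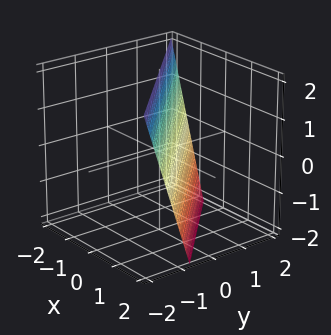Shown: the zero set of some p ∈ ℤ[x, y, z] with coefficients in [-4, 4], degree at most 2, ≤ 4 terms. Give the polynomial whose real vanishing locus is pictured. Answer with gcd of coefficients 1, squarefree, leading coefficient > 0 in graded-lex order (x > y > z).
3*x + 3*y + z - 2

First, degree: every cross-section is a straight line — this is a plane, so deg p = 1.
Next, observable constraints: one z-axis crossing is at z = 2.
Finally, these observations pin down the coefficients.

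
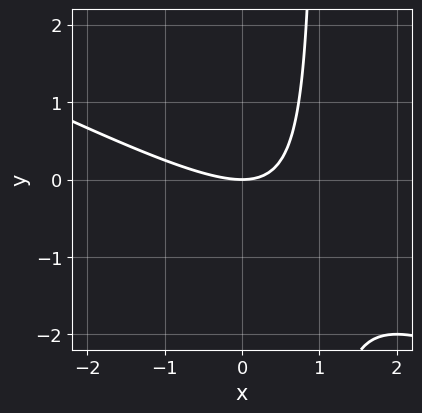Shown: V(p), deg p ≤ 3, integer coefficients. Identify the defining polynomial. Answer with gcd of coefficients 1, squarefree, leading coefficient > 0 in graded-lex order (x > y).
x^2 + 2*x*y - 2*y

1. Degree: the shape is more complex than any degree-1 curve, so deg p = 2.
2. From the visible intercepts: one x-axis crossing is at x = 0; it meets the y-axis at y = 0 (among the integer gridlines).
3. Putting this together gives p.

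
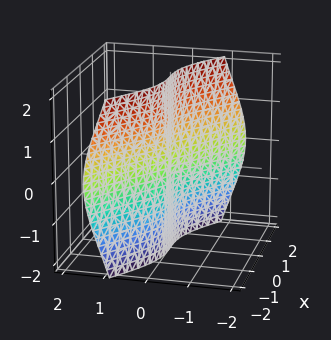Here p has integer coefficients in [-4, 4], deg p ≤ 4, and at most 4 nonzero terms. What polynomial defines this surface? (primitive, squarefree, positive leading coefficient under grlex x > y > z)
2*x^3 + 3*x^2*y + 2*y*z^2

Degree: no degree-2 surface has this shape, so deg p = 3.
Observable constraints: one x-axis crossing is at x = 0; every point of the y-axis in the box is on the surface.
Assembling these constraints gives the stated polynomial. Check: (0, 0, 2) on the z-axis lies on the surface, and p(0, 0, 2) = 0. ✓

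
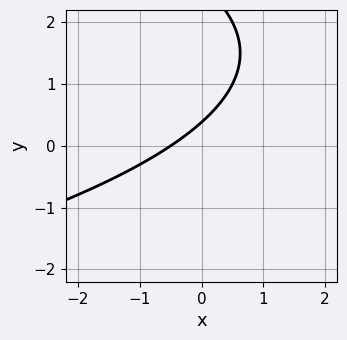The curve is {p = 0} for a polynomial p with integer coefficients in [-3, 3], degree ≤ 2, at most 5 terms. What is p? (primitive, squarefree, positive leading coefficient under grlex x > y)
y^2 + 2*x - 3*y + 1

1. The degree is 2 — the shape is more complex than any degree-1 curve.
2. Solving for integer coefficients yields p as stated.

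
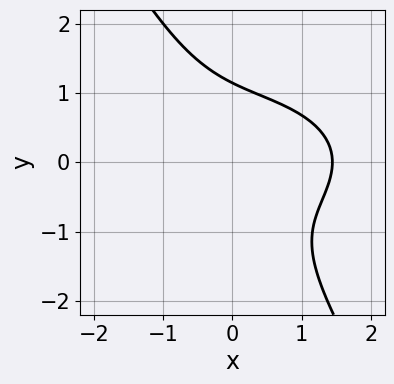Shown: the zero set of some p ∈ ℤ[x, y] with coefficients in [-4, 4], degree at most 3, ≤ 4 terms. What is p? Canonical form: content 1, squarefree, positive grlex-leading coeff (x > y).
x^3 + 3*x*y^2 + 2*y^3 - 3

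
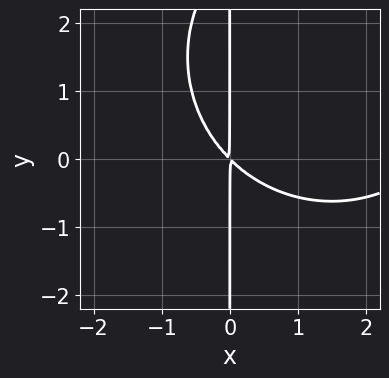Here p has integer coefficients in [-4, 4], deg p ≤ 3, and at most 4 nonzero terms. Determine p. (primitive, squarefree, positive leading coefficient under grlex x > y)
(a) The degree is 3 — a generic line meets the curve in up to 3 points.
(b) Reading off the gridlines: every point of the y-axis in the box is on the curve.
(c) Fitting integer coefficients to these (and the overall shape) gives p.

x^3 + x*y^2 - 3*x^2 - 3*x*y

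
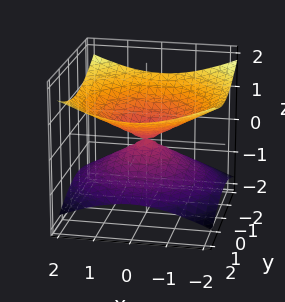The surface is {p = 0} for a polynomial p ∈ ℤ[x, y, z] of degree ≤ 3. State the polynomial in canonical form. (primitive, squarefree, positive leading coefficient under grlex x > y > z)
1. Degree: two nappes meeting at a single point; a quadric, so deg p = 2.
2. Symmetry: the z-axis is an axis of rotation, so x and y enter only as x² + y²; mirror symmetry z ↦ −z ⇒ only even powers of z.
3. From the visible intercepts: it crosses the x-axis at the gridline x = 0; a circular section at z = -1 has radius between 1 and 2.
4. These observations pin down the coefficients.

x^2 + y^2 - 3*z^2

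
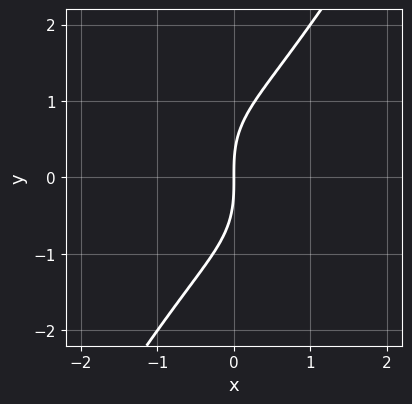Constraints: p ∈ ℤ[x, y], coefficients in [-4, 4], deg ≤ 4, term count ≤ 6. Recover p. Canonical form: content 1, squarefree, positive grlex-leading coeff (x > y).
x^3 + 2*x^2*y - y^3 + 3*x

(a) Degree: a generic line meets the curve in up to 3 points, so deg p = 3.
(b) Checking where it meets the axes: it meets the y-axis at y = 0 (among the integer gridlines); one x-axis crossing is at x = 0.
(c) Fitting integer coefficients to these (and the overall shape) gives p.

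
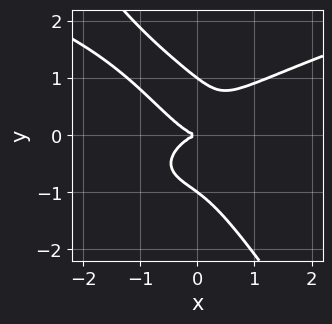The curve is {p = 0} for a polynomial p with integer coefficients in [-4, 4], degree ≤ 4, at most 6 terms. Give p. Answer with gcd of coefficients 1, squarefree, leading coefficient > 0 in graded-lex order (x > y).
(a) The degree is 4 — the shape is more complex than any degree-3 curve.
(b) From the axis intercepts and sections: the y-axis gridline crossings are at y ∈ {-1, 0, 1}; it meets the x-axis at x = 0 (among the integer gridlines).
(c) Together with the visible shape, these determine p as stated.

3*x*y^3 + 2*y^4 - 2*x^3 - 2*y^2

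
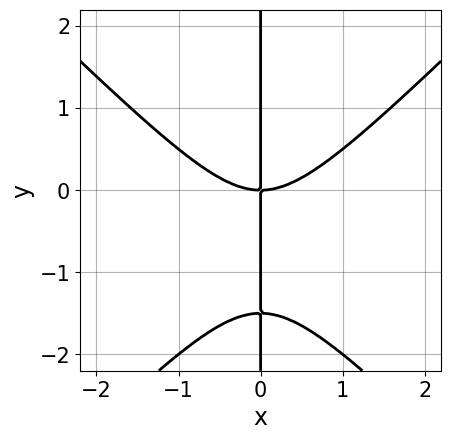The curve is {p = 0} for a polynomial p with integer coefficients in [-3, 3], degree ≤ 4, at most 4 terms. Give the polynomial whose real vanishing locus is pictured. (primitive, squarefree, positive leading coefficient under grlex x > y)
2*x^3 - 2*x*y^2 - 3*x*y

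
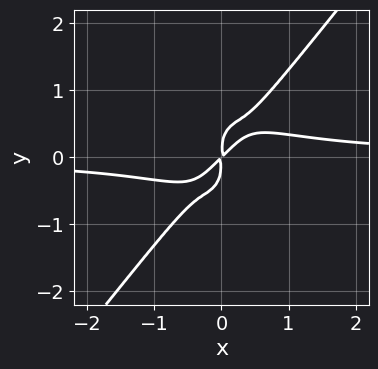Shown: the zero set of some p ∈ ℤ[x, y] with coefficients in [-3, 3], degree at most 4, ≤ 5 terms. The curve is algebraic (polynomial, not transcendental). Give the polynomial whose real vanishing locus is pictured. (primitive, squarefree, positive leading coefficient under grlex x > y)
Degree: the shape is more complex than any degree-3 curve, so deg p = 4.
Matching integer coefficients to the picture gives p.

2*x^3*y - y^4 - x^2 + x*y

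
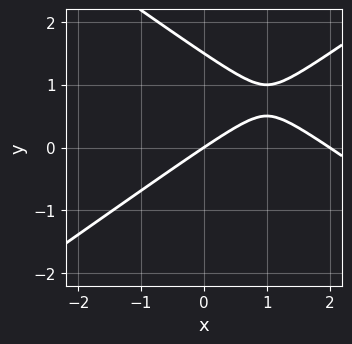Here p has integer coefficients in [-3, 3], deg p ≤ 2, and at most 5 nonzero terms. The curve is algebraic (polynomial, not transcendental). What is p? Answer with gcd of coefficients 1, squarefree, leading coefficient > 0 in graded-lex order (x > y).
1. deg p = 2. No degree-1 curve has this shape.
2. Reading off the gridlines: one y-axis crossing is at y = 0; the x-axis gridline crossings are at x ∈ {0, 2}.
3. Together with the visible shape, these determine p as stated.

x^2 - 2*y^2 - 2*x + 3*y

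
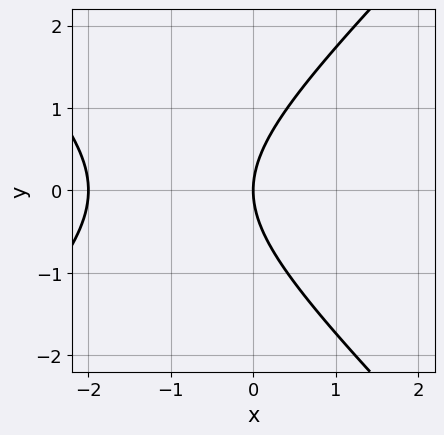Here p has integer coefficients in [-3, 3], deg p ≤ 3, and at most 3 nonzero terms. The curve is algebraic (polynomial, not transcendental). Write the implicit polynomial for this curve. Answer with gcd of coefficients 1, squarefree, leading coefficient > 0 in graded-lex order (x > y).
x^2 - y^2 + 2*x

First, deg p = 2. No degree-1 curve has this shape.
Then, symmetries: mirror symmetry y ↦ −y ⇒ only even powers of y.
Next, from the axis intercepts and sections: among the integer gridlines, it crosses the x-axis at x ∈ {-2, 0}; it crosses the y-axis at the gridline y = 0.
Finally, putting this together gives p.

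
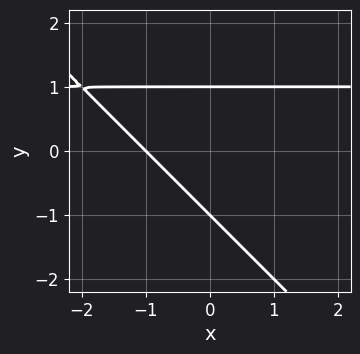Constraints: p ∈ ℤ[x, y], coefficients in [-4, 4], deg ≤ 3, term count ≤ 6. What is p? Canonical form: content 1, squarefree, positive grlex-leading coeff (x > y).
x*y + y^2 - x - 1

(a) deg p = 2.
(b) Checking where it meets the axes: it crosses the x-axis at the gridline x = -1; the y-axis gridline crossings are at y ∈ {-1, 1}.
(c) Putting this together gives p.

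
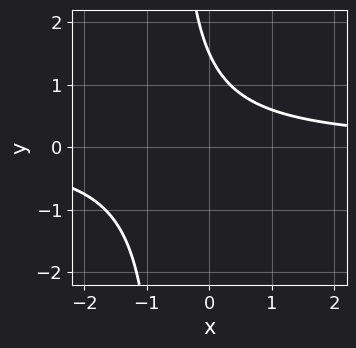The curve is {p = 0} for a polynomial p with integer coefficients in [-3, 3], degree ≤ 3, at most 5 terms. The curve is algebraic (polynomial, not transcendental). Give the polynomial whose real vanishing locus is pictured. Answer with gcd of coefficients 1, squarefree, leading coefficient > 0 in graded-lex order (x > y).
(a) deg p = 2. The shape is more complex than any degree-1 curve.
(b) From the axis intercepts and sections: no x-intercept at any integer in the box.
(c) Fitting integer coefficients to these (and the overall shape) gives p.

3*x*y + 2*y - 3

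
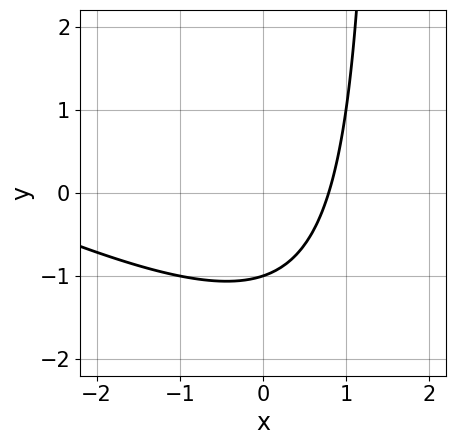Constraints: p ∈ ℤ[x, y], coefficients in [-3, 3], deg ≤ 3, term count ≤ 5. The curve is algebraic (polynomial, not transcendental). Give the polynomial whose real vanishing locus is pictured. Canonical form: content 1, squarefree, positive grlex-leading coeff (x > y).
x^2 + 2*x*y + 3*x - 3*y - 3

Degree: a generic line meets the curve in up to 2 points, so deg p = 2.
From the axis intercepts and sections: it crosses the y-axis at the gridline y = -1.
The integer polynomial consistent with all of this is the stated p.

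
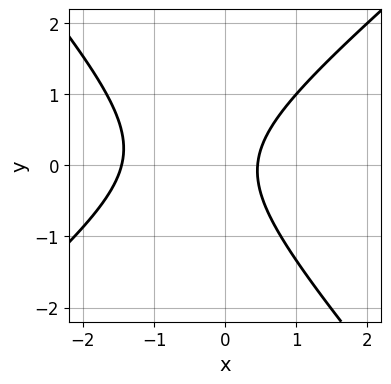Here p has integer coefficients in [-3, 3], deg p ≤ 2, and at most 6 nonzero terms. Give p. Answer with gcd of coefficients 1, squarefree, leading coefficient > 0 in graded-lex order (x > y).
3*x^2 - x*y - 3*y^2 + 3*x - 2

(a) The degree is 2 — a generic line meets the curve in up to 2 points.
(b) From the visible intercepts: the curve avoids every integer y-axis point in the box.
(c) Matching integer coefficients to the picture gives p.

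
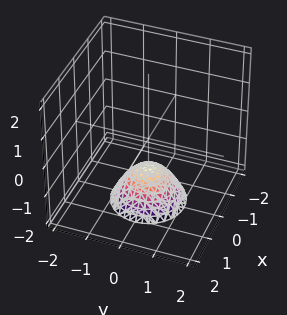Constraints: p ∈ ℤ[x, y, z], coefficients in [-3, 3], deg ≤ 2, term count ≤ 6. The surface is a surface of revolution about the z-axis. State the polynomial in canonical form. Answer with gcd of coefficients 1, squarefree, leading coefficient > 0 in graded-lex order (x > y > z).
x^2 + y^2 + z + 1

(a) deg p = 2. The shape is more complex than any degree-1 surface.
(b) Symmetries: rotational symmetry about the z-axis ⇒ p depends on x, y only through x² + y².
(c) Observable constraints: no x-intercept at any integer in the box; it crosses the z-axis at the gridline z = -1; a circular section at z = -2 has radius exactly 1.
(d) Together with the visible shape, these determine p as stated.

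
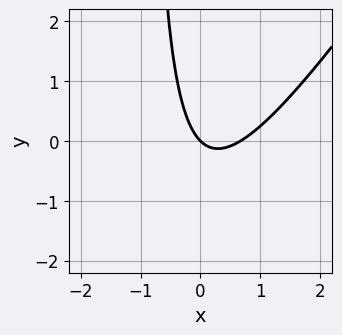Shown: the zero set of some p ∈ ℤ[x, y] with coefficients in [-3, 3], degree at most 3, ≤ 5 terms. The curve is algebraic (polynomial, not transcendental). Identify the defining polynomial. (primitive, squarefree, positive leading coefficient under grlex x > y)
3*x^2 - 2*x*y - 2*x - 2*y

(a) The degree is 2 — a generic line meets the curve in up to 2 points.
(b) Against the integer gridlines: it meets the x-axis at x = 0 (among the integer gridlines); it crosses the y-axis at the gridline y = 0.
(c) Assembling these constraints gives the stated polynomial.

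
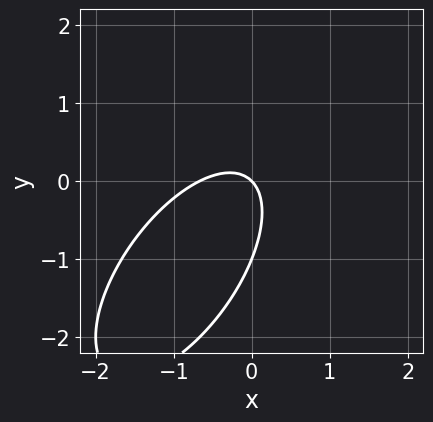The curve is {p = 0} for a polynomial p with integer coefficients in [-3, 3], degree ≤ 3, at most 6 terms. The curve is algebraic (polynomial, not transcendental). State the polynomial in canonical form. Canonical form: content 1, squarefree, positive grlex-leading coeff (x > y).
1. deg p = 2.
2. Observable constraints: among the integer gridlines, it crosses the y-axis at y ∈ {-1, 0}; one x-axis crossing is at x = 0.
3. The integer polynomial consistent with all of this is the stated p.

3*x^2 - 3*x*y + 2*y^2 + 2*x + 2*y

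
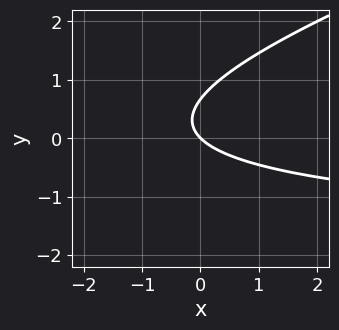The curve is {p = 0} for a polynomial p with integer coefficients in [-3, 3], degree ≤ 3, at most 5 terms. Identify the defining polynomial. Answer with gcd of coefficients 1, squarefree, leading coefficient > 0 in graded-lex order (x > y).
x*y - 3*y^2 + 2*x + 2*y

(a) The degree is 2 — a generic line meets the curve in up to 2 points.
(b) From the axis intercepts and sections: it meets the y-axis at y = 0 (among the integer gridlines); it crosses the x-axis at the gridline x = 0.
(c) Assembling these constraints gives the stated polynomial.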